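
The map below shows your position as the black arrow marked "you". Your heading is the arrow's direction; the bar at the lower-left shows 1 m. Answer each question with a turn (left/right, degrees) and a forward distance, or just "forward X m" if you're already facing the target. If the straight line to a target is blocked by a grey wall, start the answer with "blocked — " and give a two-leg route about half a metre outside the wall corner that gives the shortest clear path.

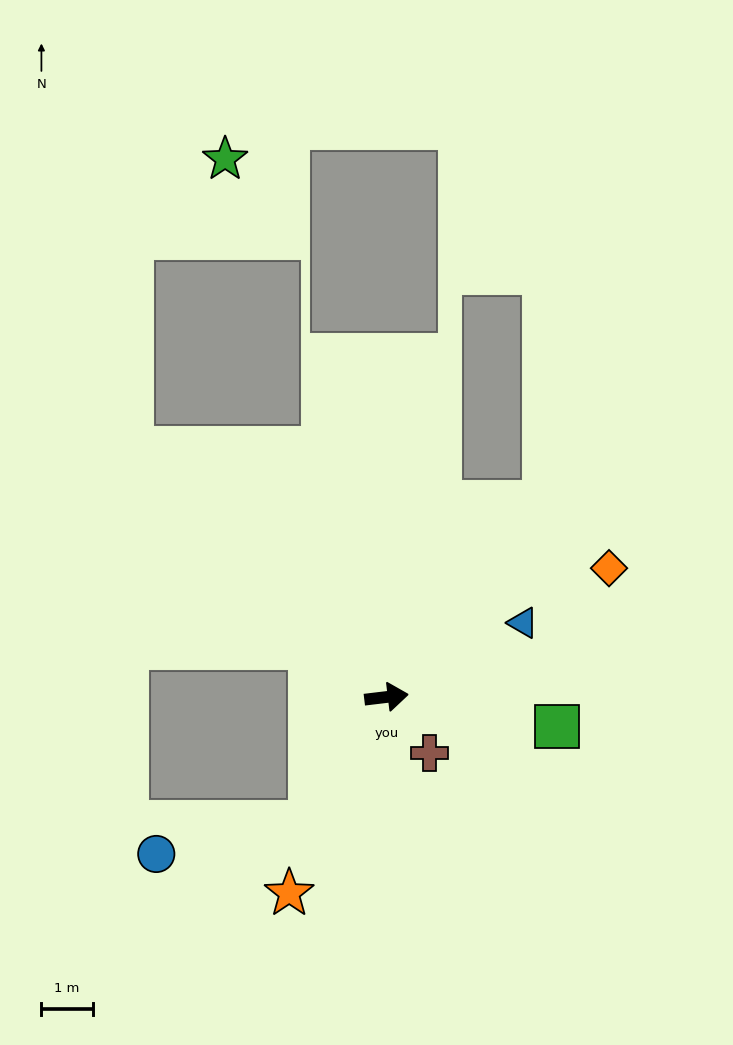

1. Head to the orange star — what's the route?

turn right 123°, forward 4.3 m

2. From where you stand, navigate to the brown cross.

turn right 59°, forward 1.4 m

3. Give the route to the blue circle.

blocked — turn right 128°, forward 2.8 m, then turn right 47°, forward 3.1 m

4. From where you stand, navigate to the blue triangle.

turn left 22°, forward 3.0 m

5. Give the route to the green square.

turn right 17°, forward 3.4 m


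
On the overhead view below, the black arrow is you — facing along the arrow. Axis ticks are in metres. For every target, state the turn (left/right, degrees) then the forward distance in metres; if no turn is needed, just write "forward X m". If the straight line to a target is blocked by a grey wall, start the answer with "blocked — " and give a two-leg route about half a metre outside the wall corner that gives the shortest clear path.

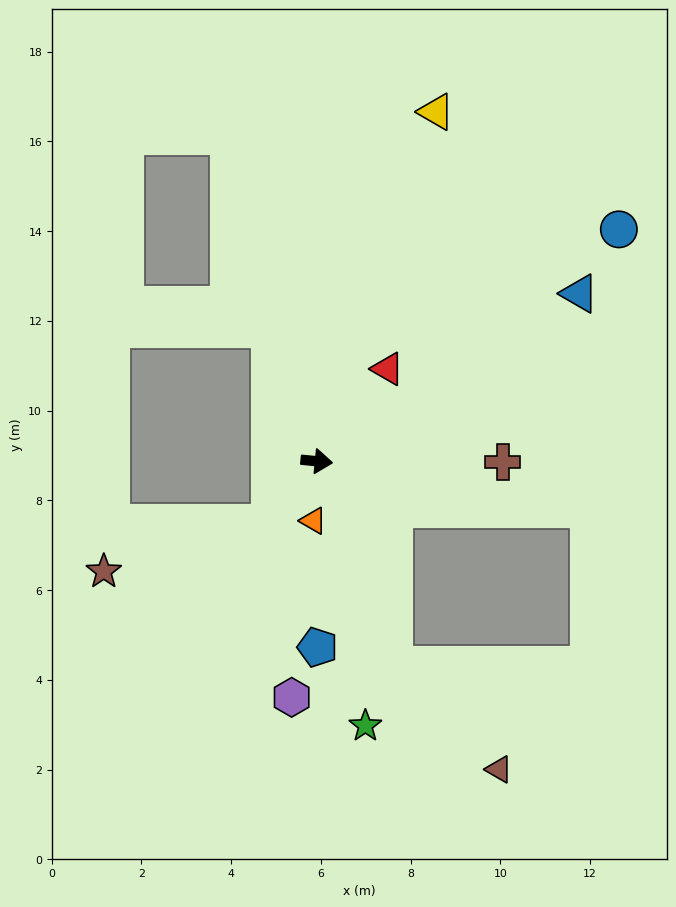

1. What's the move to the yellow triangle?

turn left 77°, forward 8.2 m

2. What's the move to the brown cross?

turn left 5°, forward 4.1 m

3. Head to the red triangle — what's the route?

turn left 58°, forward 2.6 m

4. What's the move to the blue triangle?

turn left 38°, forward 6.9 m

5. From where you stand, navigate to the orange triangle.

turn right 88°, forward 1.3 m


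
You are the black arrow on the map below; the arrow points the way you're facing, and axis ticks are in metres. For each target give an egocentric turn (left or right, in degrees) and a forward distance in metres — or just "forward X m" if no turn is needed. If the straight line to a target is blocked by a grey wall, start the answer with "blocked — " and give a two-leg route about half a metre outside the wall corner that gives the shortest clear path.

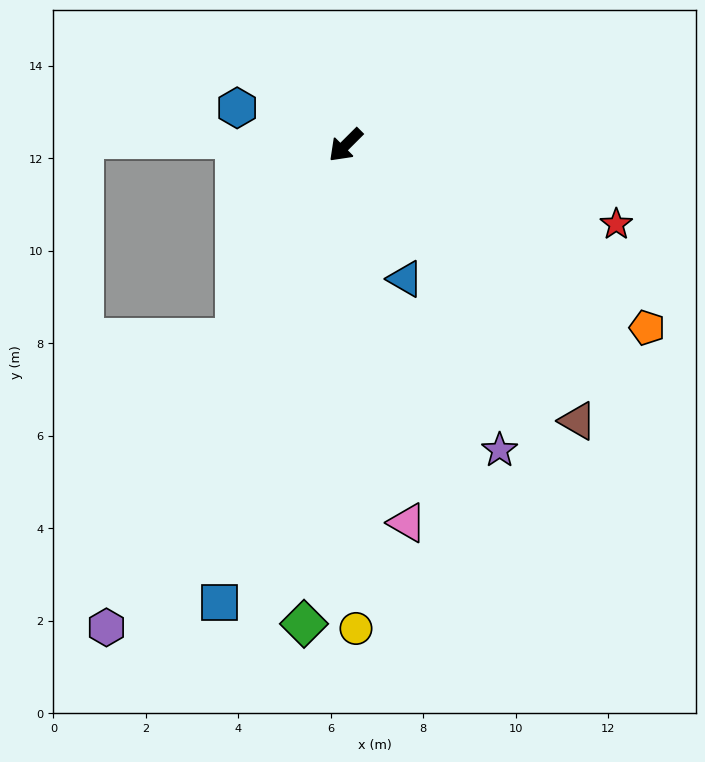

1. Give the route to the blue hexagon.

turn right 64°, forward 2.5 m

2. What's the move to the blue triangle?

turn left 69°, forward 3.2 m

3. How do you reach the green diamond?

turn left 40°, forward 10.4 m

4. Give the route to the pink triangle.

turn left 54°, forward 8.3 m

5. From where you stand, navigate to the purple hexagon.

turn left 19°, forward 11.6 m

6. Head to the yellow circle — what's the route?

turn left 46°, forward 10.5 m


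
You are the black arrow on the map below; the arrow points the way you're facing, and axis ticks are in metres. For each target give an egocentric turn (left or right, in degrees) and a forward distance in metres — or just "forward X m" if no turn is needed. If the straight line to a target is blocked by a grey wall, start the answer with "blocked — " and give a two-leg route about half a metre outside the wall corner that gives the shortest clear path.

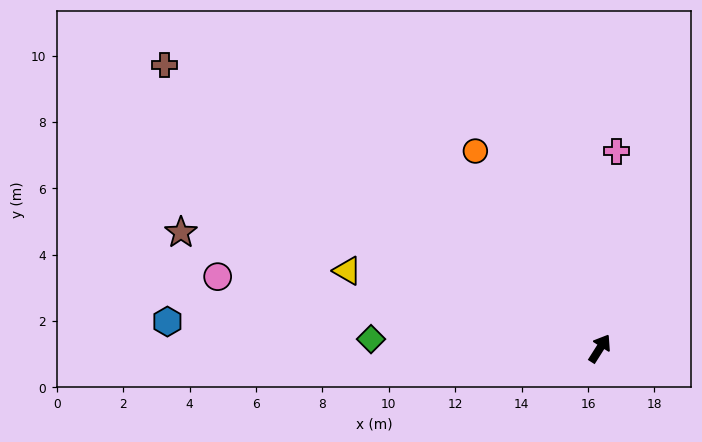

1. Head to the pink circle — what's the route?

turn left 112°, forward 11.7 m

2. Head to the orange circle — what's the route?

turn left 65°, forward 7.0 m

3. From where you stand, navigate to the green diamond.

turn left 120°, forward 6.9 m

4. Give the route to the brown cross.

turn left 89°, forward 15.7 m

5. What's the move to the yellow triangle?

turn left 105°, forward 8.0 m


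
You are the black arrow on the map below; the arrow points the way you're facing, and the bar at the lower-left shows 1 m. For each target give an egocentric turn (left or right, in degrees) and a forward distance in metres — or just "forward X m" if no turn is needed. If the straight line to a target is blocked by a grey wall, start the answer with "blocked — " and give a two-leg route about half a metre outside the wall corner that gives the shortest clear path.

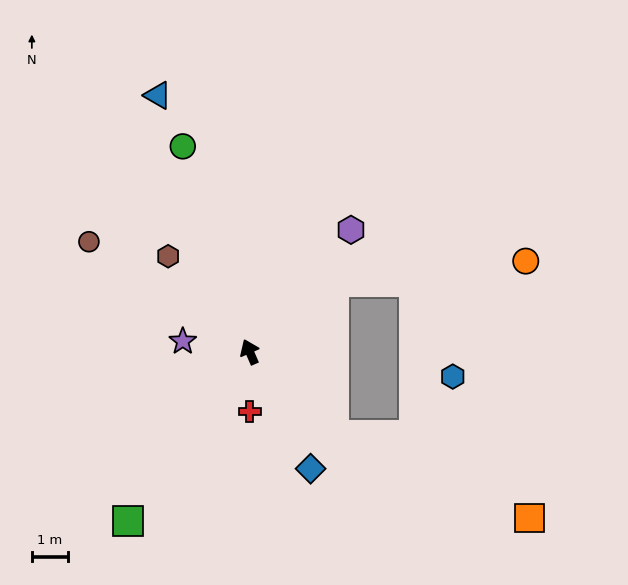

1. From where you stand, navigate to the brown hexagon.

turn left 17°, forward 3.5 m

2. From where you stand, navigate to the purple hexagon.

turn right 63°, forward 4.4 m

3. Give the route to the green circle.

turn right 5°, forward 6.0 m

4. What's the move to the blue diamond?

turn right 176°, forward 3.7 m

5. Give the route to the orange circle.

blocked — turn right 74°, forward 3.1 m, then turn right 33°, forward 5.4 m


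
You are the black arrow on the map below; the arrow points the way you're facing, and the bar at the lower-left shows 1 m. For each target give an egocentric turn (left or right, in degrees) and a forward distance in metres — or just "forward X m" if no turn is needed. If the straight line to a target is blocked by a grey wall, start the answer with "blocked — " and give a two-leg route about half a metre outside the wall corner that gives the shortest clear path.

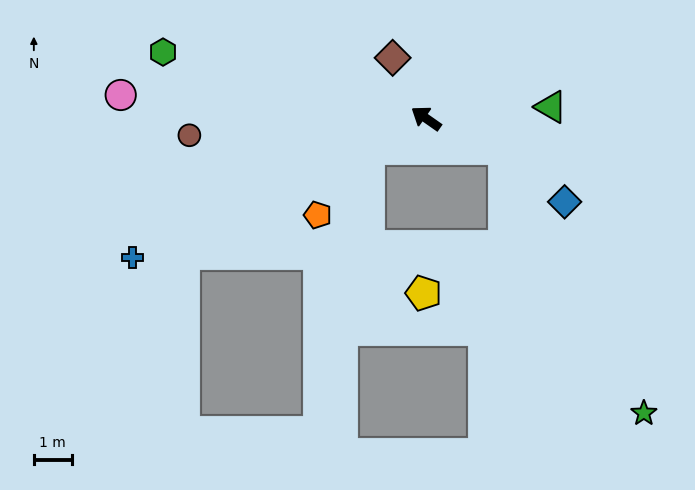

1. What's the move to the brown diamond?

turn right 26°, forward 1.8 m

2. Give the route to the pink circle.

turn left 31°, forward 8.1 m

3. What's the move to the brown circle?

turn left 39°, forward 6.3 m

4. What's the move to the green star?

blocked — turn right 167°, forward 2.2 m, then turn right 40°, forward 7.9 m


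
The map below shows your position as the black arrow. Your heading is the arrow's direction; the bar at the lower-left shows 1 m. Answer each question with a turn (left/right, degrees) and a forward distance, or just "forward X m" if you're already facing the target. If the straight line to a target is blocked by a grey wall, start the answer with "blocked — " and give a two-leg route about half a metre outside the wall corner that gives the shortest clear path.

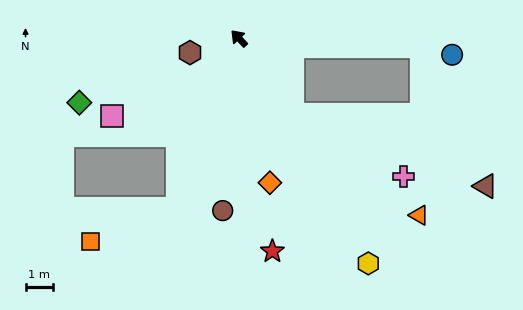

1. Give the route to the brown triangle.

blocked — turn left 172°, forward 3.4 m, then turn left 34°, forward 7.5 m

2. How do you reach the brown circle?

turn left 131°, forward 6.4 m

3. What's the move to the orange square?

blocked — turn left 117°, forward 6.6 m, then turn right 49°, forward 3.4 m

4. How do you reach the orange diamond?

turn left 149°, forward 5.4 m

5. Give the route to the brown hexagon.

turn left 63°, forward 1.9 m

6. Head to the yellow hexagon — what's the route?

turn left 167°, forward 9.5 m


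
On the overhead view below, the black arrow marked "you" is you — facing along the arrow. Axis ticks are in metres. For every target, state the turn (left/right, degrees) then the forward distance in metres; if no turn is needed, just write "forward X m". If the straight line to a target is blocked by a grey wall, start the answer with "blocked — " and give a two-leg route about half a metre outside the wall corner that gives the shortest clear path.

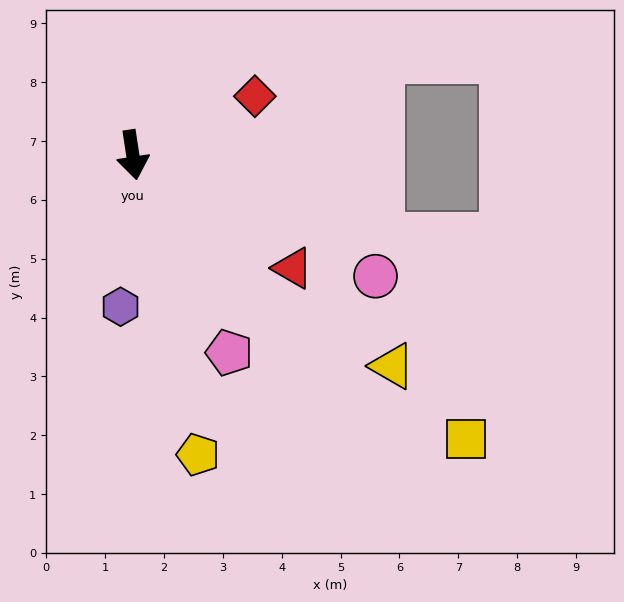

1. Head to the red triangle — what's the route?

turn left 46°, forward 3.3 m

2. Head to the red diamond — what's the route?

turn left 107°, forward 2.3 m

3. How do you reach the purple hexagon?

turn right 13°, forward 2.6 m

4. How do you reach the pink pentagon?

turn left 17°, forward 3.7 m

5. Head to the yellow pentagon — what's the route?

turn left 4°, forward 5.2 m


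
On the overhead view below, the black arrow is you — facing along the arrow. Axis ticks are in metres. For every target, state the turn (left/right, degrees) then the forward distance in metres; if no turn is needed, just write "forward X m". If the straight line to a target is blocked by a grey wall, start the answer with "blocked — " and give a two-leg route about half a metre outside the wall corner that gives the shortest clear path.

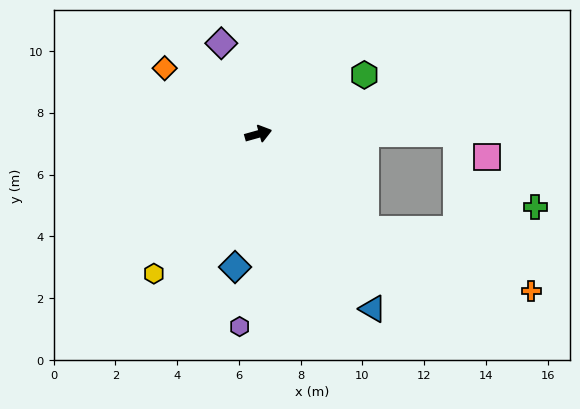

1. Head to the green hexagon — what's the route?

turn left 14°, forward 3.9 m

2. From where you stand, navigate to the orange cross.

blocked — turn right 57°, forward 4.7 m, then turn left 21°, forward 5.7 m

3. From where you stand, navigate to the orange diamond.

turn left 129°, forward 3.7 m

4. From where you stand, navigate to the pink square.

blocked — turn right 16°, forward 6.4 m, then turn right 36°, forward 1.3 m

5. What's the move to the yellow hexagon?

turn right 142°, forward 5.6 m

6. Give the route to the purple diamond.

turn left 97°, forward 3.2 m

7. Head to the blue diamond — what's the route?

turn right 116°, forward 4.4 m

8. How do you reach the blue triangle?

turn right 72°, forward 6.8 m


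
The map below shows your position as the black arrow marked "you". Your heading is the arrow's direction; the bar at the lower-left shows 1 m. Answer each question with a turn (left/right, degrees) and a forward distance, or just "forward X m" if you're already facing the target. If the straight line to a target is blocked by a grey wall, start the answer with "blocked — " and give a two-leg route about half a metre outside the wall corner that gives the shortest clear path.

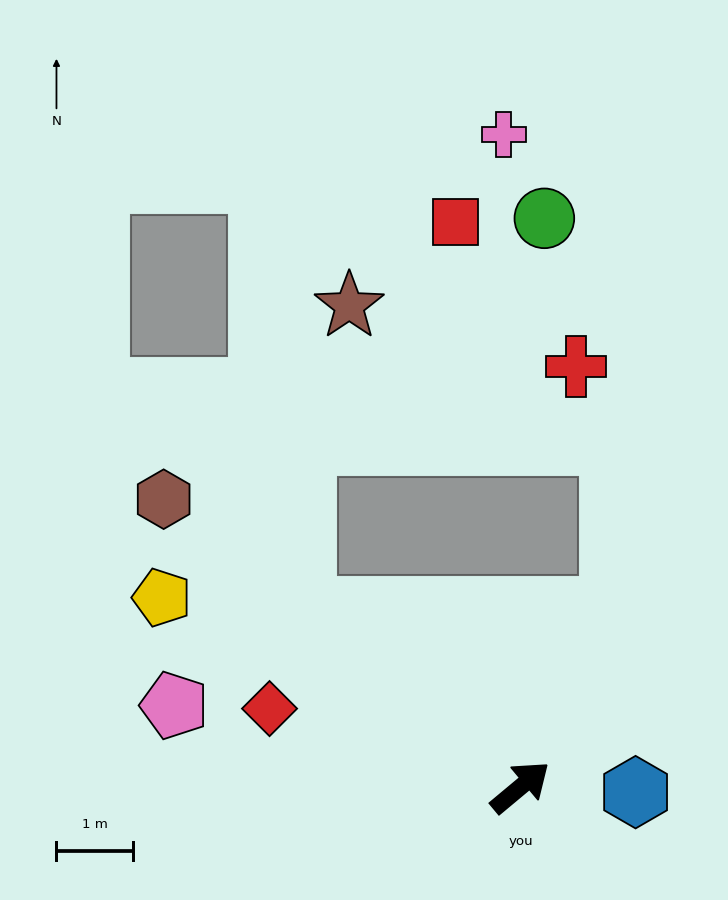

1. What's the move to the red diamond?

turn left 123°, forward 3.4 m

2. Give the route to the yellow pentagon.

turn left 112°, forward 5.3 m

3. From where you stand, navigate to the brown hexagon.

turn left 101°, forward 6.0 m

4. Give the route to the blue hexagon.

turn right 42°, forward 1.5 m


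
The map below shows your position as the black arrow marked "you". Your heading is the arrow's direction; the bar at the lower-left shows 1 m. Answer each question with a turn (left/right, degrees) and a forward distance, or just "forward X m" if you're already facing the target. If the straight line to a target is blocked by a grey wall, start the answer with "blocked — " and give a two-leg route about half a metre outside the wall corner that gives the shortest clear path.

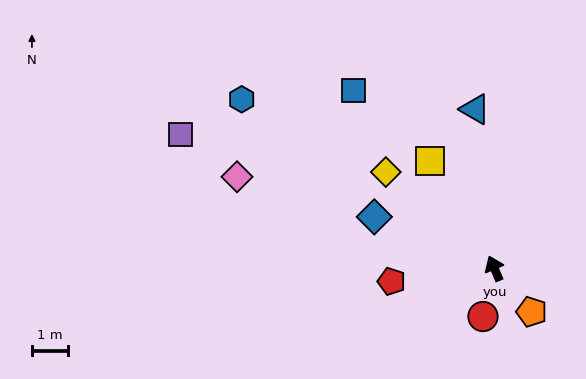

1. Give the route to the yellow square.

turn left 8°, forward 3.5 m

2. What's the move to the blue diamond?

turn left 44°, forward 3.7 m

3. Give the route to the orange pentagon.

turn right 162°, forward 1.6 m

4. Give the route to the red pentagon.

turn left 74°, forward 2.9 m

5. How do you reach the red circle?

turn left 144°, forward 1.4 m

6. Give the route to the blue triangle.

turn right 16°, forward 4.5 m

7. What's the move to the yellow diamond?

turn left 25°, forward 4.1 m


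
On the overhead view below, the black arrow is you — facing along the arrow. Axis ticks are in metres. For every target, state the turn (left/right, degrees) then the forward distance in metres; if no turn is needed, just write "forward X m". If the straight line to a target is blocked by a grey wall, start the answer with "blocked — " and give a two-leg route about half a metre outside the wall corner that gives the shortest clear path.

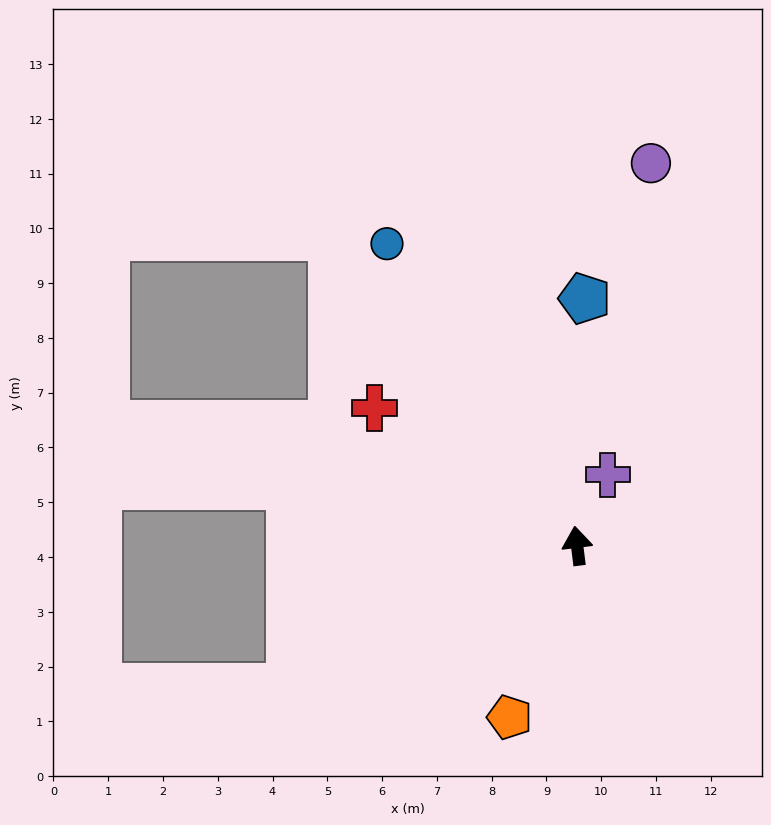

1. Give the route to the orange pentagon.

turn left 151°, forward 3.4 m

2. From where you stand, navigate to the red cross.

turn left 49°, forward 4.5 m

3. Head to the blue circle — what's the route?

turn left 25°, forward 6.5 m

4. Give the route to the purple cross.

turn right 30°, forward 1.4 m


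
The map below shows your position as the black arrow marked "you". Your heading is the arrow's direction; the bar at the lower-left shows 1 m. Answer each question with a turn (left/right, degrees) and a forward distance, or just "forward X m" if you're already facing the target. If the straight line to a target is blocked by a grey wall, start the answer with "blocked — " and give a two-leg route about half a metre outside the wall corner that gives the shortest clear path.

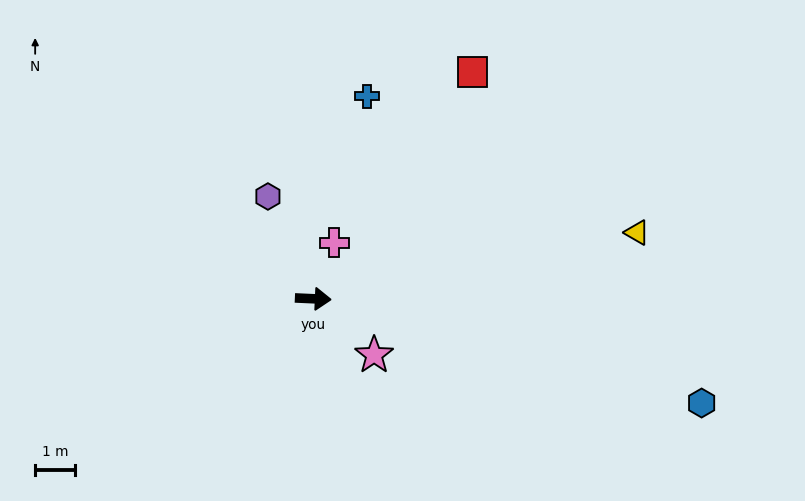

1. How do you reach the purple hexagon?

turn left 117°, forward 2.8 m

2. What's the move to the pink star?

turn right 40°, forward 2.1 m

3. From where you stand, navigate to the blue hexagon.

turn right 12°, forward 10.0 m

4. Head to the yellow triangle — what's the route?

turn left 14°, forward 8.2 m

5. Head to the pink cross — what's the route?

turn left 72°, forward 1.5 m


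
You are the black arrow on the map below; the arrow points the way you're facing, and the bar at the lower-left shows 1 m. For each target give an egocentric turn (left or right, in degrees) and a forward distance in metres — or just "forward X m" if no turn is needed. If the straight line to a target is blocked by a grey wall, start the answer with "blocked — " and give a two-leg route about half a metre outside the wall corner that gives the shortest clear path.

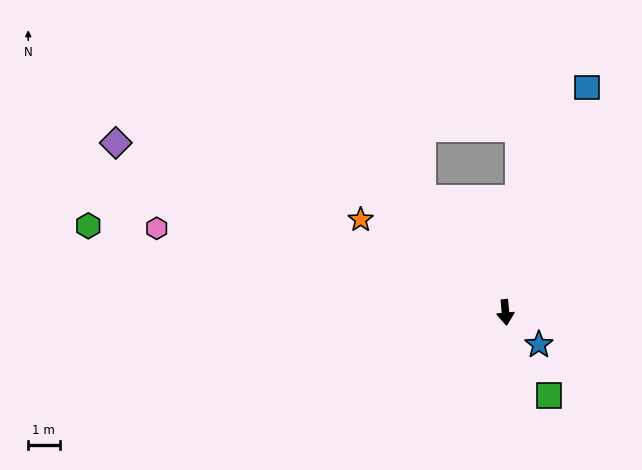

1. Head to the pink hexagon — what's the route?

turn right 109°, forward 11.5 m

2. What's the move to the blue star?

turn left 41°, forward 1.5 m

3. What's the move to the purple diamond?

turn right 119°, forward 13.6 m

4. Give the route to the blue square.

turn left 155°, forward 7.6 m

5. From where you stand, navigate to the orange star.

turn right 128°, forward 5.5 m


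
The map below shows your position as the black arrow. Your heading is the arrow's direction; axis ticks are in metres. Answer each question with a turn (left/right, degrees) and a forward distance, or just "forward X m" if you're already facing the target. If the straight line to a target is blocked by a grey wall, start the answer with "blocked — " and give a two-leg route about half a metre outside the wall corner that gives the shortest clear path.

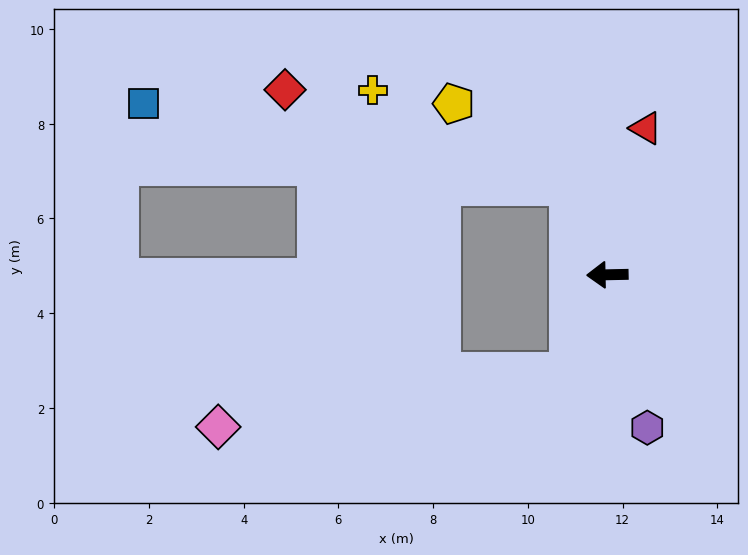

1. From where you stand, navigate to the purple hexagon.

turn left 103°, forward 3.3 m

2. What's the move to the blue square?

blocked — turn right 68°, forward 2.0 m, then turn left 56°, forward 9.2 m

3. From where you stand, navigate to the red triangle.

turn right 106°, forward 3.2 m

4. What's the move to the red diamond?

blocked — turn right 68°, forward 2.0 m, then turn left 48°, forward 6.3 m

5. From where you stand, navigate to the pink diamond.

blocked — turn left 67°, forward 2.2 m, then turn right 59°, forward 7.5 m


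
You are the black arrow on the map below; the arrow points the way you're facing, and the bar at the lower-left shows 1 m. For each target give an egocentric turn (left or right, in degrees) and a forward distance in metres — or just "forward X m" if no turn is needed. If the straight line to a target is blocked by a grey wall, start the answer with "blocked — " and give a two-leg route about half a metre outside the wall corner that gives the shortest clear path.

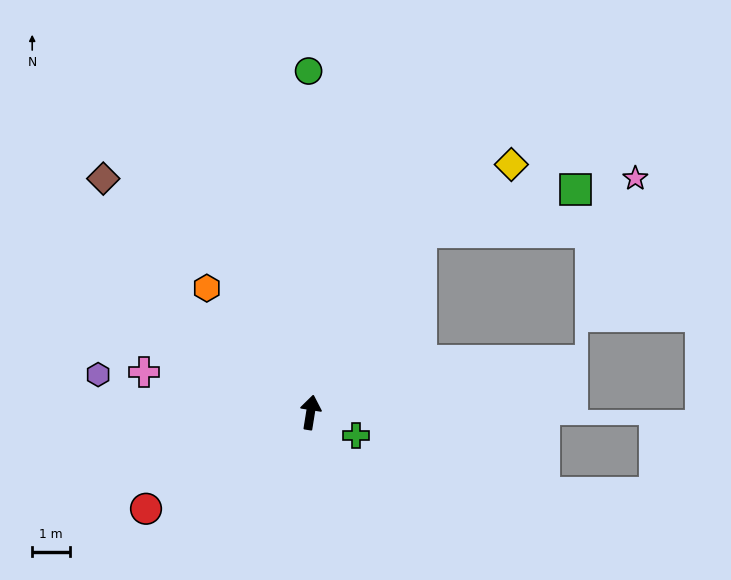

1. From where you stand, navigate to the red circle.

turn left 129°, forward 5.1 m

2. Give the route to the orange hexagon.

turn left 49°, forward 4.3 m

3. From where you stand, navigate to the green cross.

turn right 108°, forward 1.4 m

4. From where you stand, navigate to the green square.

blocked — turn right 23°, forward 5.7 m, then turn right 42°, forward 4.3 m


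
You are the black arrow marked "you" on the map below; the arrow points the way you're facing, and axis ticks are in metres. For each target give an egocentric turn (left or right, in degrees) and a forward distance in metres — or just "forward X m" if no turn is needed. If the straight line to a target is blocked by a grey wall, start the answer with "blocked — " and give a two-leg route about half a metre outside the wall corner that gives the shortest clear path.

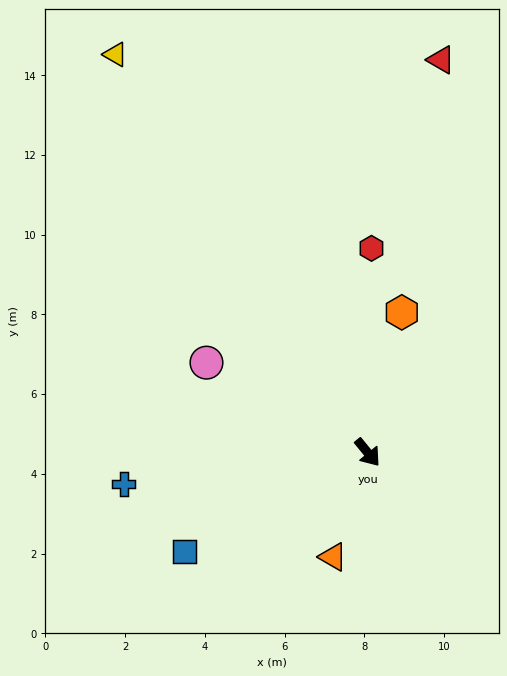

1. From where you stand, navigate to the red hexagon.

turn left 140°, forward 5.1 m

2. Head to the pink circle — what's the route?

turn right 158°, forward 4.6 m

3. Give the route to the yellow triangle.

turn left 173°, forward 11.8 m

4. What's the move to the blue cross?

turn right 122°, forward 6.2 m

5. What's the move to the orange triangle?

turn right 58°, forward 2.8 m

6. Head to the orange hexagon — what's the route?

turn left 127°, forward 3.6 m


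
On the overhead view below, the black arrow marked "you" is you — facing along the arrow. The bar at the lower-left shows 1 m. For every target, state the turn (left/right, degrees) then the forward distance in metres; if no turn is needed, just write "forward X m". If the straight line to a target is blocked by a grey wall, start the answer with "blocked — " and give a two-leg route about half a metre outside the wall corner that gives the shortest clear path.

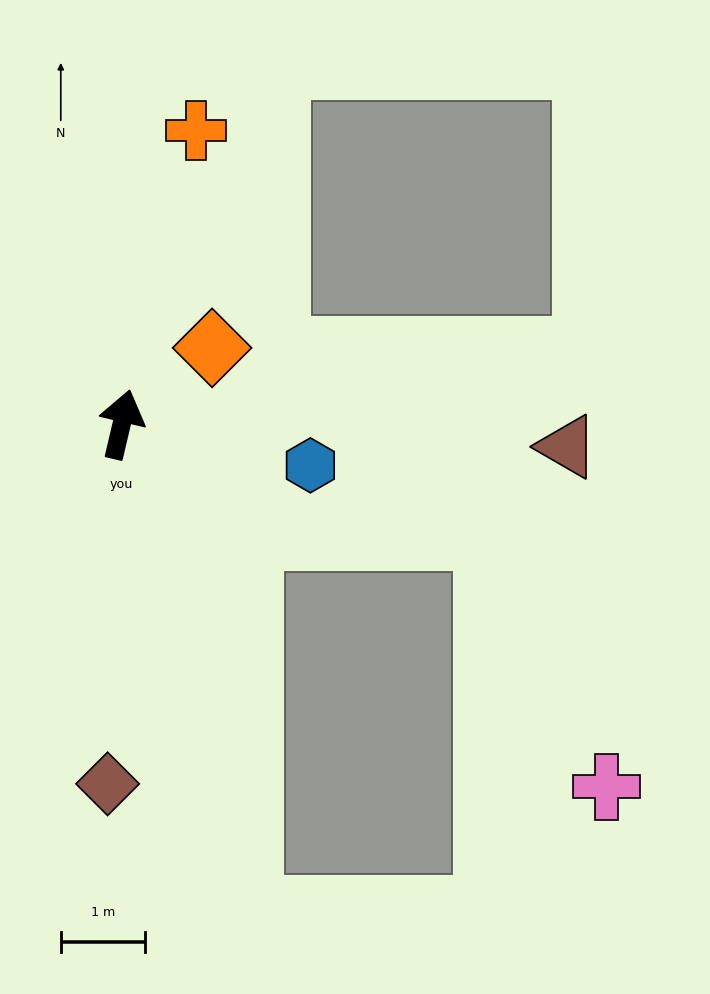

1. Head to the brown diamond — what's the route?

turn right 169°, forward 4.3 m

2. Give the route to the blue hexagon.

turn right 89°, forward 2.3 m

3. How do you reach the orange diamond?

turn right 37°, forward 1.4 m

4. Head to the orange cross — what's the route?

forward 3.6 m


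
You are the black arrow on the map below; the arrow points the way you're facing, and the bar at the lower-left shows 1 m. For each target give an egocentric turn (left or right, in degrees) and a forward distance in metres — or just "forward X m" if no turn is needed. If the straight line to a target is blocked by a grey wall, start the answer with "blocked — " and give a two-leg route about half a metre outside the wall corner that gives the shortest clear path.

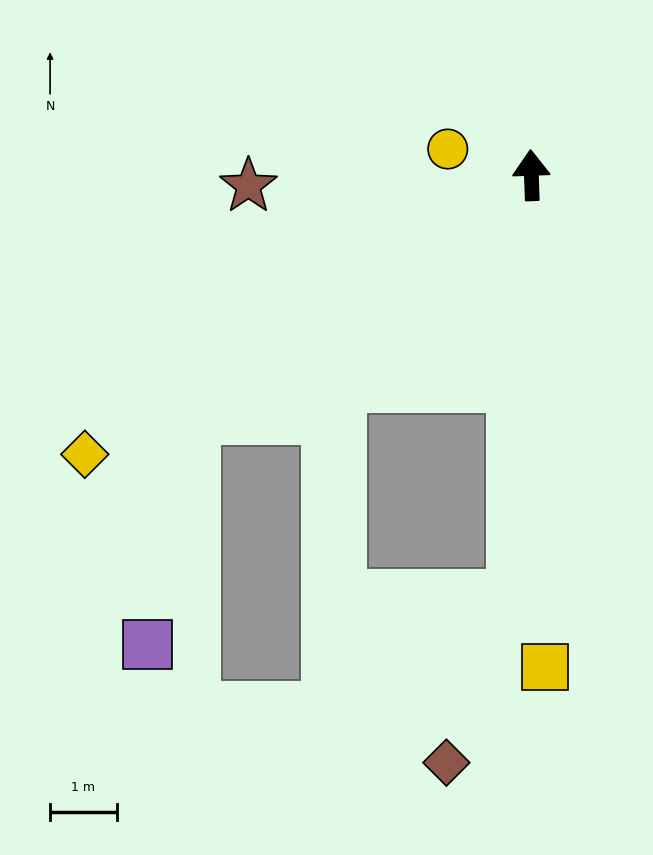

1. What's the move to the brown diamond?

blocked — turn left 176°, forward 6.3 m, then turn right 20°, forward 2.7 m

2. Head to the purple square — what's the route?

blocked — turn left 123°, forward 6.2 m, then turn left 44°, forward 3.5 m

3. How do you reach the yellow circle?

turn left 71°, forward 1.3 m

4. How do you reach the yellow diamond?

turn left 120°, forward 7.9 m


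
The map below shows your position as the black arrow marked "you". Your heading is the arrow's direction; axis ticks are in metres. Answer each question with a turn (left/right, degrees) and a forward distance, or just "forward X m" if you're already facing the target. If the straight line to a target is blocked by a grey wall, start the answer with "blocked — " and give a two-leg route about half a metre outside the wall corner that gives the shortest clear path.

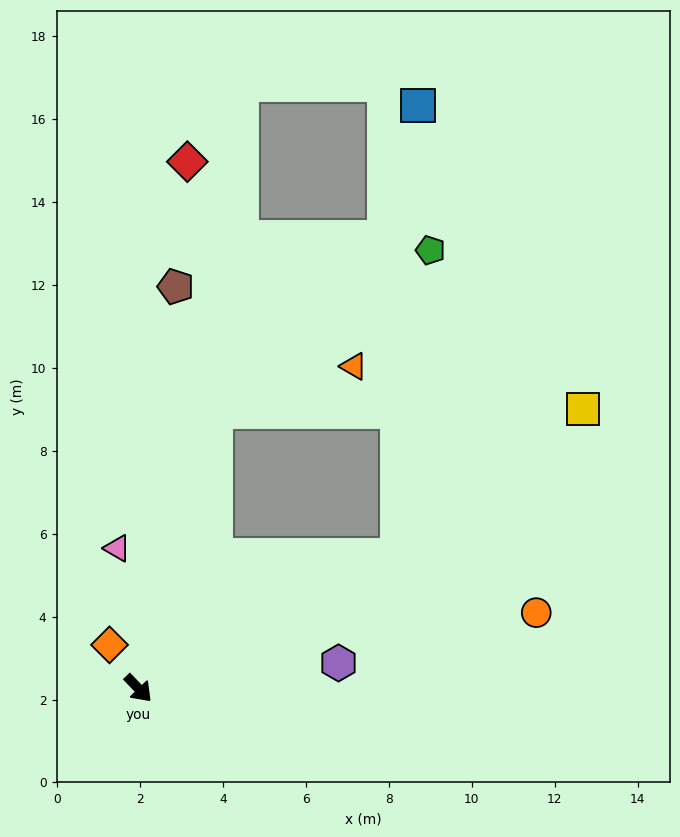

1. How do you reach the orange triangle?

blocked — turn left 121°, forward 6.9 m, then turn right 57°, forward 3.5 m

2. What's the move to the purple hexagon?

turn left 53°, forward 4.9 m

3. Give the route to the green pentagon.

blocked — turn left 121°, forward 6.9 m, then turn right 38°, forward 6.5 m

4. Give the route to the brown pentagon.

turn left 131°, forward 9.7 m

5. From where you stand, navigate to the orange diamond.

turn left 170°, forward 1.3 m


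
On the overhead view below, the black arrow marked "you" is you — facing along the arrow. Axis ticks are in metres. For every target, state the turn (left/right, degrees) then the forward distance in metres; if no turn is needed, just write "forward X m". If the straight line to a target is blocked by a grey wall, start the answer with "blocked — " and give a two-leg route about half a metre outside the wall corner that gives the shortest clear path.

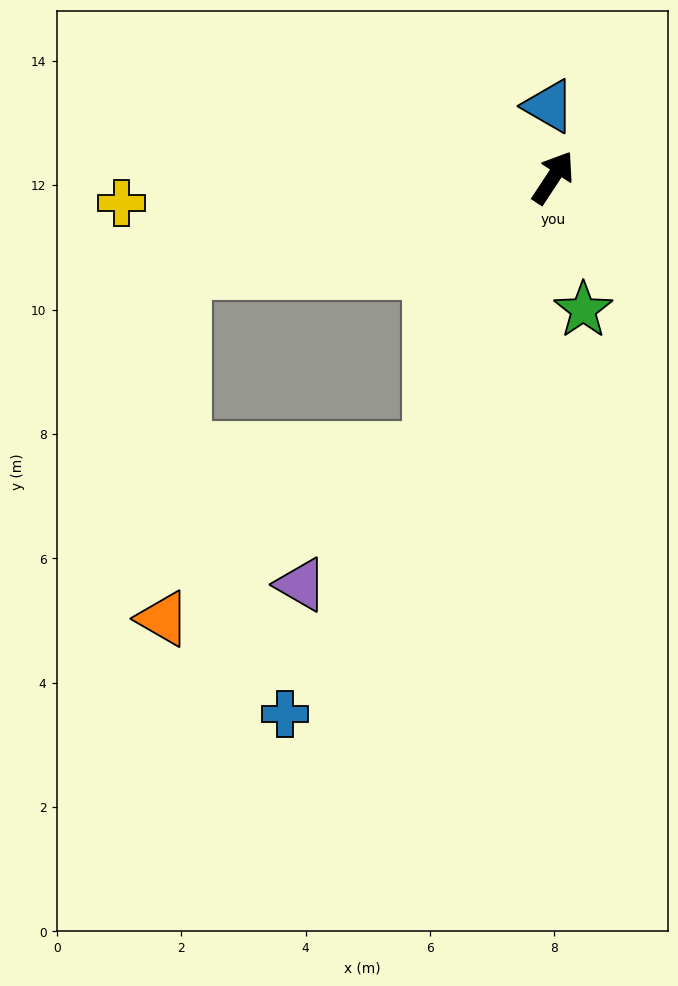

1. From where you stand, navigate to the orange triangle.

blocked — turn right 171°, forward 4.8 m, then turn right 33°, forward 5.1 m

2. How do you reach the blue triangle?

turn left 37°, forward 1.2 m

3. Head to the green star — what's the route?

turn right 134°, forward 2.2 m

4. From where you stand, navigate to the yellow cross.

turn left 127°, forward 7.0 m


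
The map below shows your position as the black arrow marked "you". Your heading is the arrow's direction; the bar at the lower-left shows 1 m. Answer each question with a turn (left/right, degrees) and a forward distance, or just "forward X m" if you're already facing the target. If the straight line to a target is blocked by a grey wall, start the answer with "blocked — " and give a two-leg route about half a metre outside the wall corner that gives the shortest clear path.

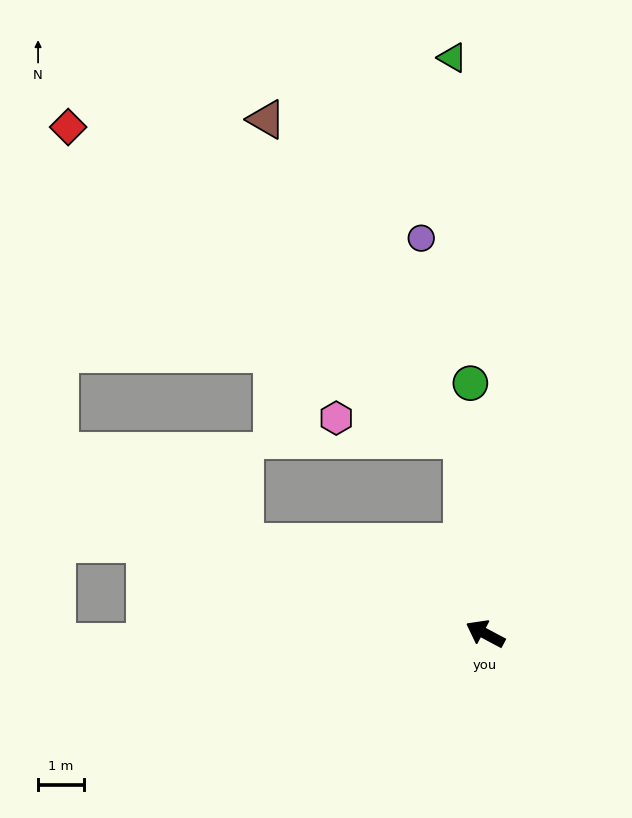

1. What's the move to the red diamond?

blocked — turn right 55°, forward 4.3 m, then turn left 45°, forward 11.0 m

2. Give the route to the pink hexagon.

blocked — turn right 55°, forward 4.3 m, then turn left 73°, forward 2.8 m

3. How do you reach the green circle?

turn right 59°, forward 5.5 m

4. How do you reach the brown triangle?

blocked — turn right 55°, forward 4.3 m, then turn left 24°, forward 8.2 m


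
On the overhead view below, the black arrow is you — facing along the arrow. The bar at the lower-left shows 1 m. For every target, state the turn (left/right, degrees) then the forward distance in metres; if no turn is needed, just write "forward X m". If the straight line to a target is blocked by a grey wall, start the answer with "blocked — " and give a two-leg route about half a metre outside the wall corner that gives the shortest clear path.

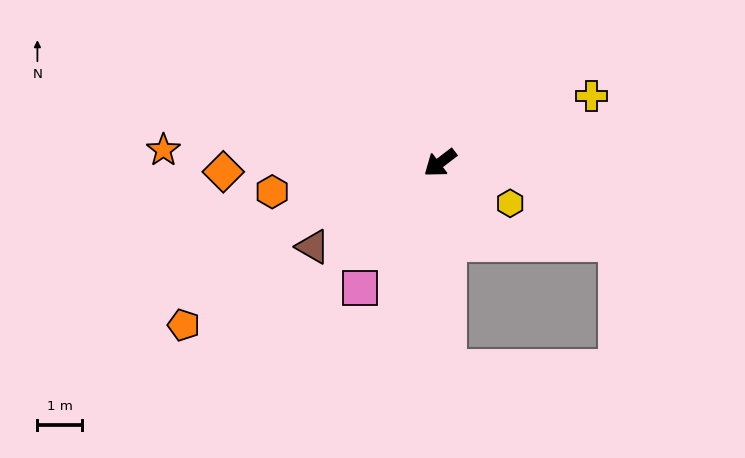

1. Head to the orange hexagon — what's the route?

turn right 28°, forward 3.8 m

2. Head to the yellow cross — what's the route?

turn left 166°, forward 3.7 m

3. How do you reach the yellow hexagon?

turn left 112°, forward 1.8 m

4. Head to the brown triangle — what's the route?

turn right 4°, forward 3.4 m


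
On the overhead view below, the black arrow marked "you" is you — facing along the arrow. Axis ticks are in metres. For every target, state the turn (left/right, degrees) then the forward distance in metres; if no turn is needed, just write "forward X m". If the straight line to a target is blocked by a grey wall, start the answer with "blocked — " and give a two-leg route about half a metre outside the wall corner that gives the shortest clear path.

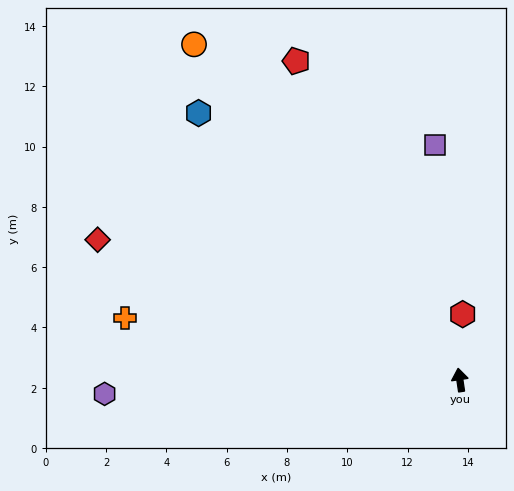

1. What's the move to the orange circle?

turn left 30°, forward 14.2 m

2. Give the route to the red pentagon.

turn left 19°, forward 11.9 m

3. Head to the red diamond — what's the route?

turn left 60°, forward 12.9 m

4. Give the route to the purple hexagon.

turn left 84°, forward 11.8 m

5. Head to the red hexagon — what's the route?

turn right 11°, forward 2.2 m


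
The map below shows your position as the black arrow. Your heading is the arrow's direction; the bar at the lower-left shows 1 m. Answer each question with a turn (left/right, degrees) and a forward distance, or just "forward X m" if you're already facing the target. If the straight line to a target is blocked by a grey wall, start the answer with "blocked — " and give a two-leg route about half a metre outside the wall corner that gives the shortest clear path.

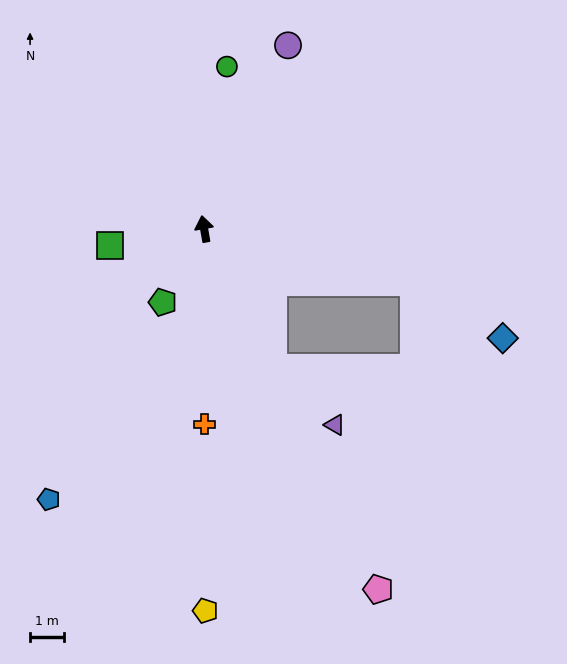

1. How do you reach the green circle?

turn right 18°, forward 4.9 m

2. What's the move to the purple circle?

turn right 34°, forward 6.0 m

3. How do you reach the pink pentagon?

turn right 164°, forward 11.9 m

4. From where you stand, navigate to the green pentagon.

turn left 141°, forward 2.5 m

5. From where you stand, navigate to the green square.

turn left 90°, forward 2.8 m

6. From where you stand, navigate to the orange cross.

turn left 170°, forward 5.8 m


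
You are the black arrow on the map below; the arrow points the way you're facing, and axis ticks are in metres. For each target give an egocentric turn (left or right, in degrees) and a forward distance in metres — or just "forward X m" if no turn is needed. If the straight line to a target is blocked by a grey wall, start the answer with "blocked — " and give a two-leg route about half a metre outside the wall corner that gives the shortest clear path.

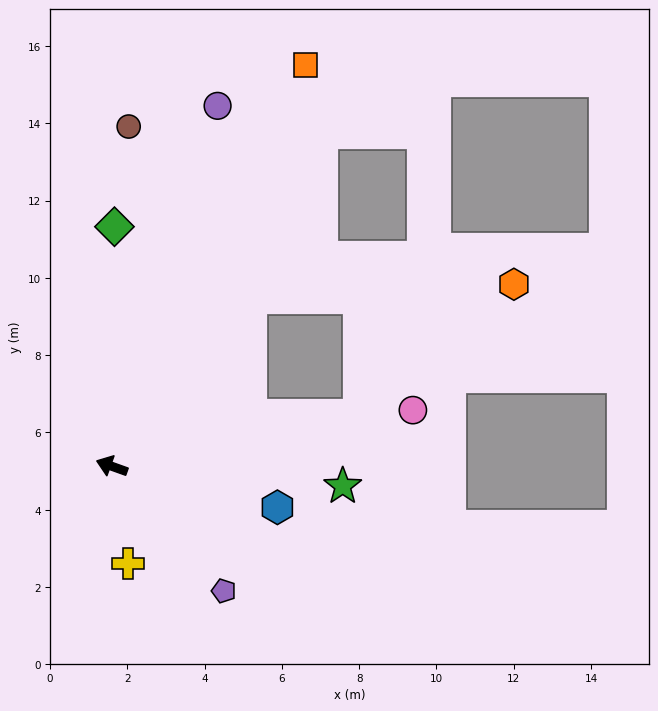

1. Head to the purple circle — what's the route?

turn right 87°, forward 9.7 m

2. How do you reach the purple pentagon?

turn left 152°, forward 4.3 m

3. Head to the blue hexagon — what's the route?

turn right 174°, forward 4.4 m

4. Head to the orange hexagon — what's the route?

blocked — turn right 149°, forward 6.5 m, then turn left 29°, forward 5.2 m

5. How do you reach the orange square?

turn right 96°, forward 11.5 m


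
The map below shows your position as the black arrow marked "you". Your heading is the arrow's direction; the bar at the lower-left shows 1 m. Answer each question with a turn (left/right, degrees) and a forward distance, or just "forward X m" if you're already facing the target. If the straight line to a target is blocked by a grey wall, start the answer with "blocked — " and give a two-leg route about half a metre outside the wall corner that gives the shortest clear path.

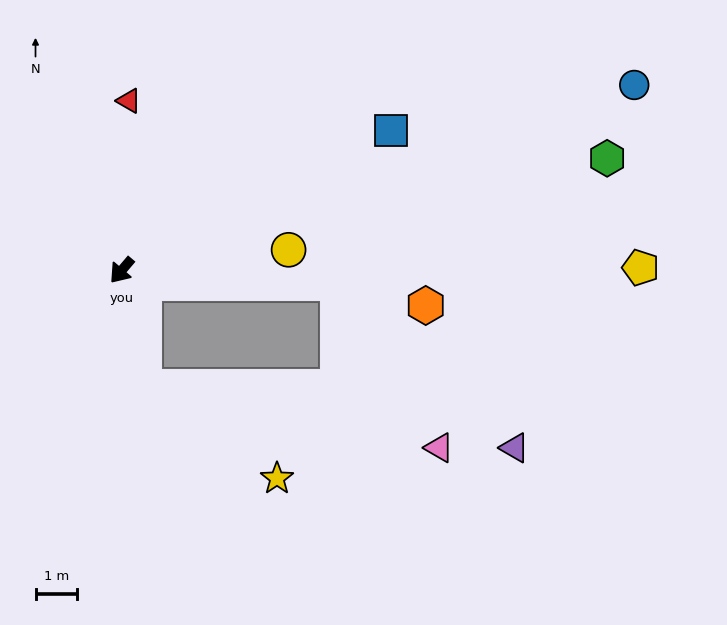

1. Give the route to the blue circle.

turn left 150°, forward 13.0 m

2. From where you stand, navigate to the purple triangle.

blocked — turn left 127°, forward 5.2 m, then turn right 40°, forward 5.8 m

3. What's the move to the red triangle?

turn right 142°, forward 4.1 m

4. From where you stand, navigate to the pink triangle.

blocked — turn left 127°, forward 5.2 m, then turn right 55°, forward 4.6 m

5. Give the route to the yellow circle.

turn left 137°, forward 4.0 m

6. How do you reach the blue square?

turn left 158°, forward 7.3 m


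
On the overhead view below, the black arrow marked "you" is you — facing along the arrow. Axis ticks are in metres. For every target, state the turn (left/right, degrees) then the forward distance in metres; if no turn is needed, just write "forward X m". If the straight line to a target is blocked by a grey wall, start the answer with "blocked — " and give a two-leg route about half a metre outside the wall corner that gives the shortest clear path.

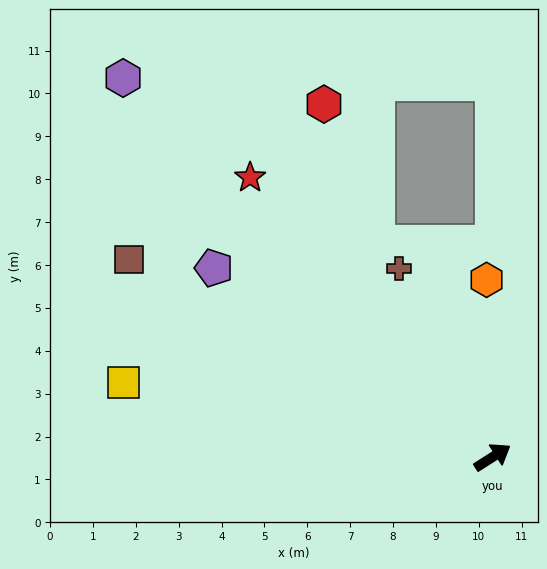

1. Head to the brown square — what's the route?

turn left 119°, forward 9.6 m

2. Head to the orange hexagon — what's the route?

turn left 59°, forward 4.1 m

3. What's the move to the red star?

turn left 98°, forward 8.6 m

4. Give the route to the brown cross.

turn left 84°, forward 4.9 m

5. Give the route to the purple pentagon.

turn left 113°, forward 7.9 m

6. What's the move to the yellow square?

turn left 136°, forward 8.8 m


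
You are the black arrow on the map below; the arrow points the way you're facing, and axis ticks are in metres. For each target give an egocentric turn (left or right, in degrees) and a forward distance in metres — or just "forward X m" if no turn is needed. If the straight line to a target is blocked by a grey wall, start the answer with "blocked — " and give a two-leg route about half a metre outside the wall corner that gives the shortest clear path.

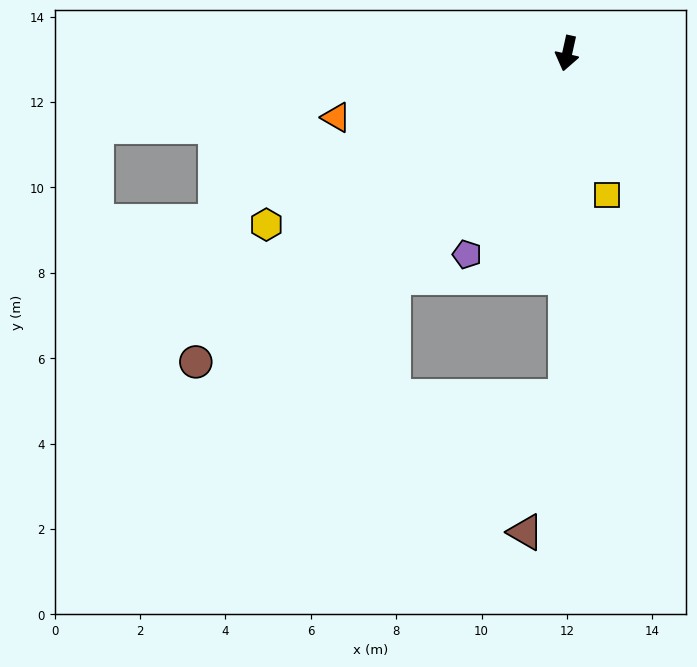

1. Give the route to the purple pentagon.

turn right 14°, forward 5.3 m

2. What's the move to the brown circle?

turn right 38°, forward 11.3 m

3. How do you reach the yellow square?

turn left 28°, forward 3.5 m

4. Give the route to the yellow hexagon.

turn right 48°, forward 8.1 m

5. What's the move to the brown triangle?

blocked — turn left 12°, forward 8.1 m, then turn right 16°, forward 3.3 m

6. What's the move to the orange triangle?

turn right 62°, forward 5.6 m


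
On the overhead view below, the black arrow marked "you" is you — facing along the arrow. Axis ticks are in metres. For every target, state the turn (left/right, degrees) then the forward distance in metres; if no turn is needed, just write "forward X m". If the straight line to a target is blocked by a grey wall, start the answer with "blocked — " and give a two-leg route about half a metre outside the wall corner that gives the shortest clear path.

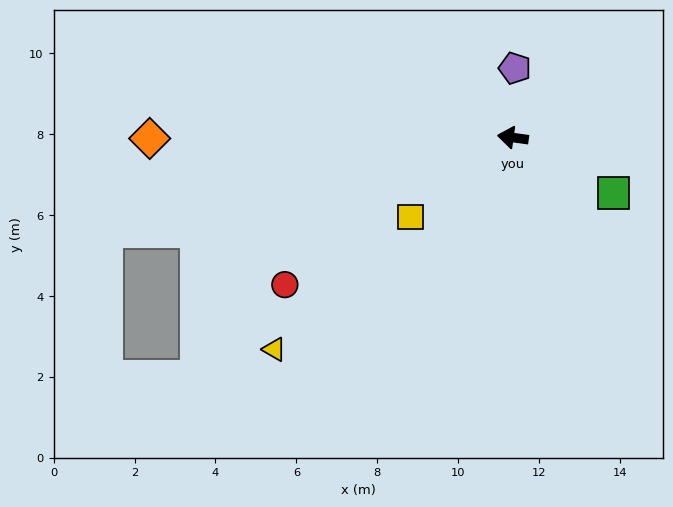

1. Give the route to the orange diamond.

turn left 8°, forward 9.0 m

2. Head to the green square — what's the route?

turn left 159°, forward 2.8 m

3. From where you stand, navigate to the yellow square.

turn left 46°, forward 3.2 m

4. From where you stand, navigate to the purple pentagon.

turn right 84°, forward 1.7 m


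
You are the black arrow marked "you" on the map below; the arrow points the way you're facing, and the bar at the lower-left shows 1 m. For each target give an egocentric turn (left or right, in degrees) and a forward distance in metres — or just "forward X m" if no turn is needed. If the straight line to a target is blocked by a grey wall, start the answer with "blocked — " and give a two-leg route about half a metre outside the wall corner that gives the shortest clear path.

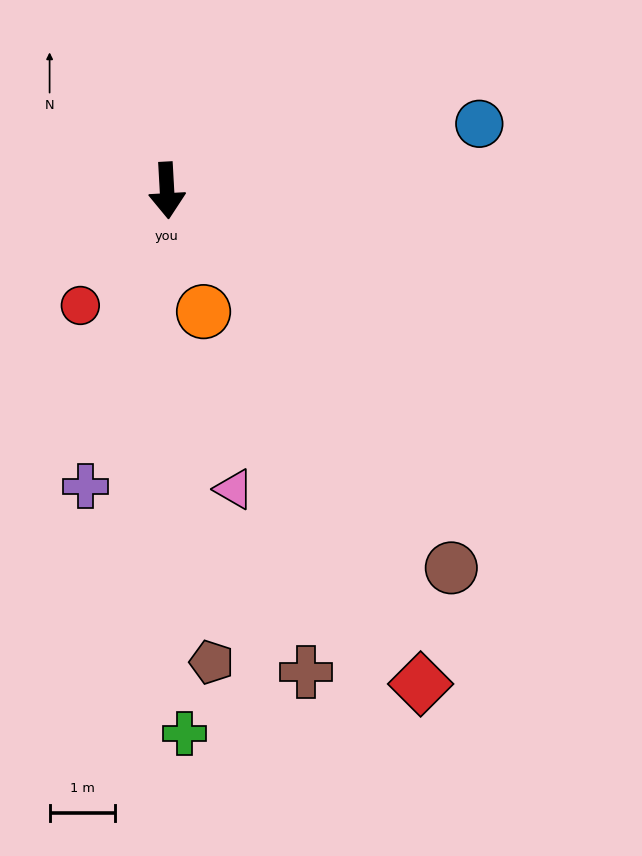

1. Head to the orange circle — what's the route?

turn left 14°, forward 1.9 m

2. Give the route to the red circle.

turn right 40°, forward 2.2 m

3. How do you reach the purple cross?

turn right 19°, forward 4.7 m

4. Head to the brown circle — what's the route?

turn left 34°, forward 7.2 m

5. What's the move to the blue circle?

turn left 99°, forward 4.9 m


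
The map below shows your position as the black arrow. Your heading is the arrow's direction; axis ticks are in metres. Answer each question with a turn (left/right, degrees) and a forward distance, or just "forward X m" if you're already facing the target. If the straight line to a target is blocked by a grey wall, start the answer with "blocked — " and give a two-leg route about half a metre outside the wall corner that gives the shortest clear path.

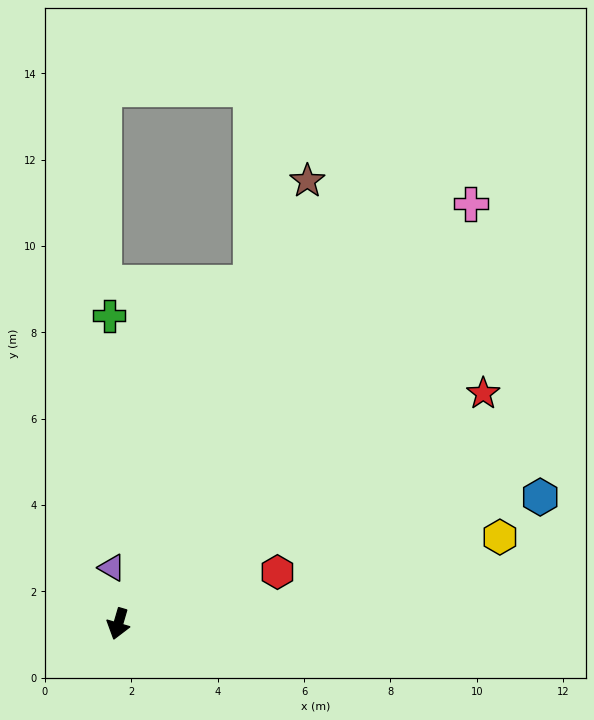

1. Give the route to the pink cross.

turn left 156°, forward 12.7 m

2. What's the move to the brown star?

turn left 173°, forward 11.2 m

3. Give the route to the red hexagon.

turn left 124°, forward 3.9 m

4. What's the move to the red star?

turn left 139°, forward 10.0 m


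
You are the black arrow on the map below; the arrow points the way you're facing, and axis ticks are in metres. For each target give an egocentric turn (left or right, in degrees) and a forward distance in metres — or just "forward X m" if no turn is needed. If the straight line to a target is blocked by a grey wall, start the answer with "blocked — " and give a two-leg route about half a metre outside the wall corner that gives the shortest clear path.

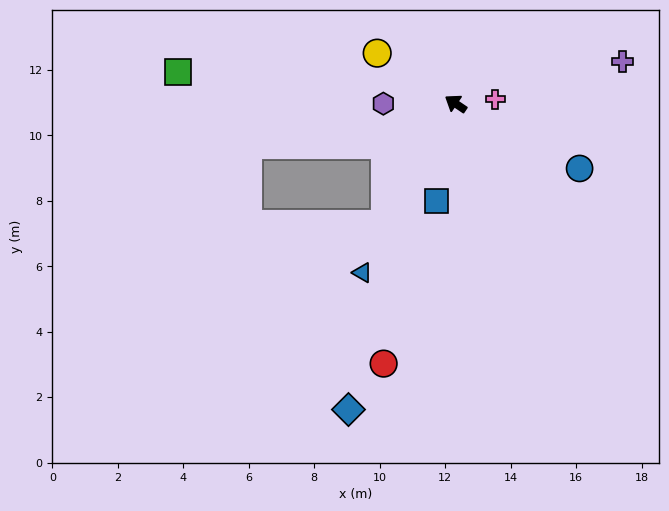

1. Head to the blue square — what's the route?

turn left 113°, forward 3.0 m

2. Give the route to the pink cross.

turn right 139°, forward 1.2 m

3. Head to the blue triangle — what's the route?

turn left 95°, forward 5.9 m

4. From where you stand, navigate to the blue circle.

turn right 174°, forward 4.3 m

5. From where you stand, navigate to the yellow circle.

forward 2.9 m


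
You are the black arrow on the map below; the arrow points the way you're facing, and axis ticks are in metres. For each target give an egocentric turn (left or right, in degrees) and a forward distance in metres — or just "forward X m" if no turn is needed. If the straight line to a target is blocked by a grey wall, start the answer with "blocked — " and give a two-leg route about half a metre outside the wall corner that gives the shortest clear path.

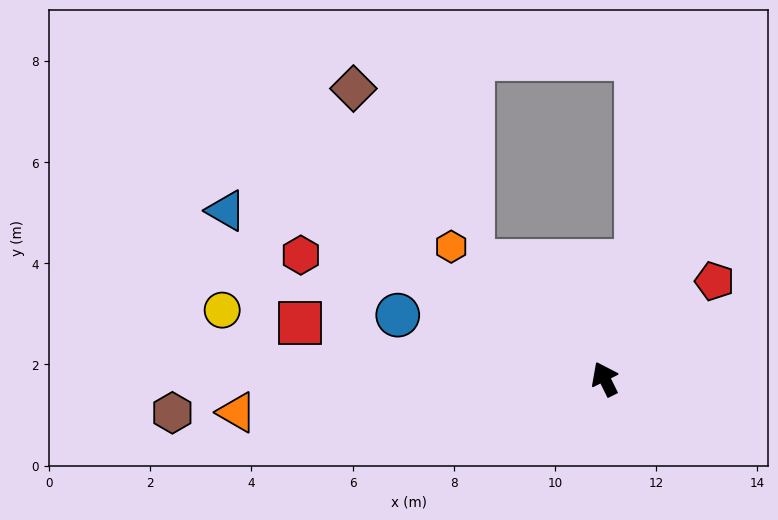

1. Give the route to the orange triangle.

turn left 69°, forward 7.3 m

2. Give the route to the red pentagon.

turn right 75°, forward 2.9 m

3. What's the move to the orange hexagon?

turn left 23°, forward 4.0 m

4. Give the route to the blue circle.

turn left 47°, forward 4.3 m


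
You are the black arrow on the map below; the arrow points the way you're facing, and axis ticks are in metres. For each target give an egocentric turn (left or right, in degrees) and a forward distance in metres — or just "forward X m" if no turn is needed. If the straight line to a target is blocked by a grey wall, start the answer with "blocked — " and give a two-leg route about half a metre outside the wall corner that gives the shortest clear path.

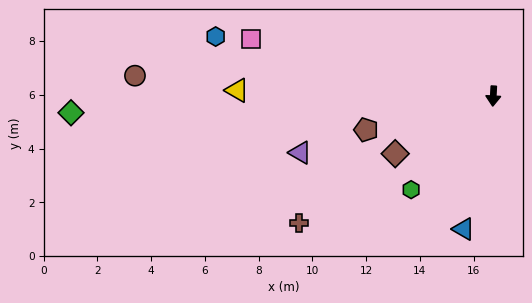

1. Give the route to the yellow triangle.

turn right 88°, forward 9.5 m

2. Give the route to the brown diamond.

turn right 57°, forward 4.2 m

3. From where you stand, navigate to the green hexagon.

turn right 38°, forward 4.6 m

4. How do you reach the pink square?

turn right 100°, forward 9.3 m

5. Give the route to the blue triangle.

turn right 10°, forward 5.1 m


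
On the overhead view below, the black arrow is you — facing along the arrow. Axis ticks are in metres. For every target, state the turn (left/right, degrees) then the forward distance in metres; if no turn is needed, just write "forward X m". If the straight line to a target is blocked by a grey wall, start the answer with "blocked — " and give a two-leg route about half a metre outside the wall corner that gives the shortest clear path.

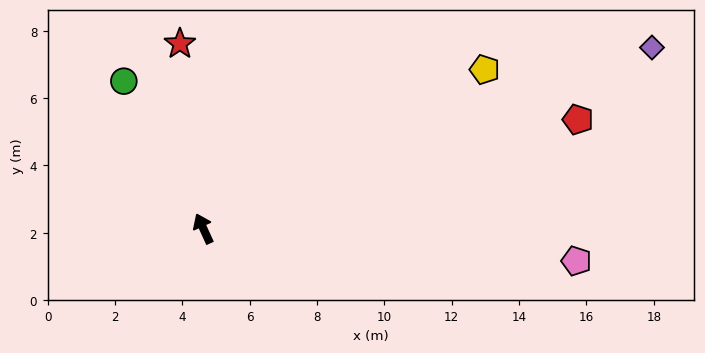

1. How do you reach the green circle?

turn left 4°, forward 5.0 m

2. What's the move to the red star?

turn right 17°, forward 5.5 m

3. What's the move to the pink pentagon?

turn right 119°, forward 11.1 m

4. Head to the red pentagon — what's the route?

turn right 98°, forward 11.6 m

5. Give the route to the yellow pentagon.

turn right 85°, forward 9.6 m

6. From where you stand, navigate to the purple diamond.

turn right 93°, forward 14.4 m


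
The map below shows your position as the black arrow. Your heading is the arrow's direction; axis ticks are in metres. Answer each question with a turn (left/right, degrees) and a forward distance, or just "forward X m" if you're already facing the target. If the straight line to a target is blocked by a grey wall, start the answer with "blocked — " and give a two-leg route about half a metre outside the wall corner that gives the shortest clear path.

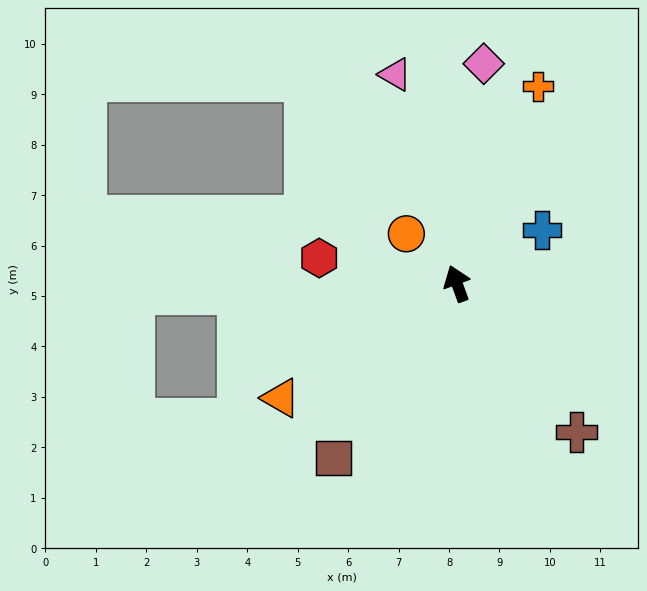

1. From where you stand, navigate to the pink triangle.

turn right 4°, forward 4.3 m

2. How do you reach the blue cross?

turn right 78°, forward 2.0 m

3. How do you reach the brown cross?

turn right 161°, forward 3.8 m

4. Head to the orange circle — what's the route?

turn left 25°, forward 1.4 m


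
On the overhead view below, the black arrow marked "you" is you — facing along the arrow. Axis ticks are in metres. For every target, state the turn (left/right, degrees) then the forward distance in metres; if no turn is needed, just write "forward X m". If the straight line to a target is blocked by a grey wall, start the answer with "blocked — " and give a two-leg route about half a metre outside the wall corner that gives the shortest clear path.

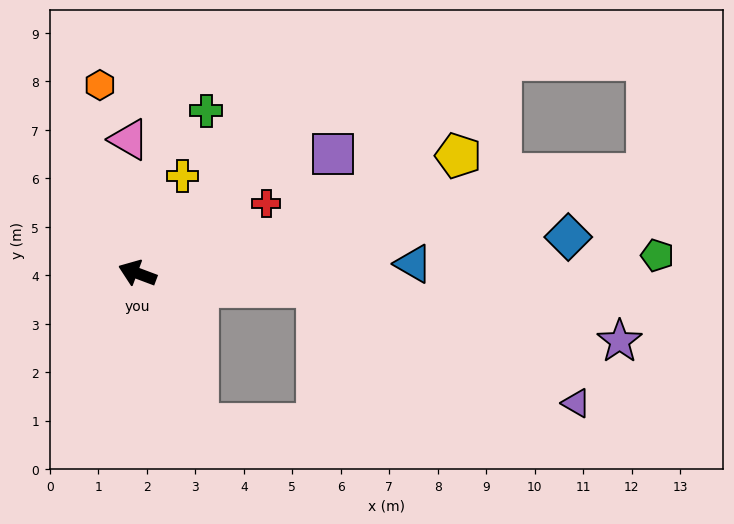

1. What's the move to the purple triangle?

blocked — turn right 164°, forward 3.7 m, then turn right 20°, forward 5.9 m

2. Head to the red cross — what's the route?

turn right 131°, forward 3.0 m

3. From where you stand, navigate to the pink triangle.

turn right 66°, forward 2.8 m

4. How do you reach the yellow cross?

turn right 94°, forward 2.2 m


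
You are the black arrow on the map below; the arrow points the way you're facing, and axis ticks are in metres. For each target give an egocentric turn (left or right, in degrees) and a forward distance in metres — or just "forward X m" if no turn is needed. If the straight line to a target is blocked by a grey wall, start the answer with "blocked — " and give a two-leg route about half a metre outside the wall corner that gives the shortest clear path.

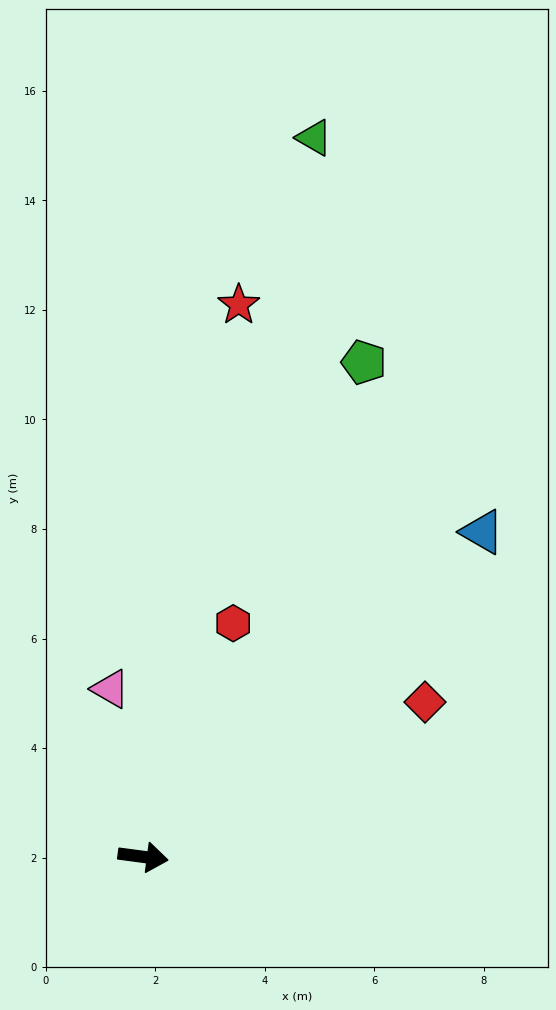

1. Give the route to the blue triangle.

turn left 51°, forward 8.6 m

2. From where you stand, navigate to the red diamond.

turn left 36°, forward 5.9 m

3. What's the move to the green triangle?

turn left 84°, forward 13.5 m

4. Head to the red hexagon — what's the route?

turn left 76°, forward 4.6 m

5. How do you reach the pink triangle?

turn left 109°, forward 3.1 m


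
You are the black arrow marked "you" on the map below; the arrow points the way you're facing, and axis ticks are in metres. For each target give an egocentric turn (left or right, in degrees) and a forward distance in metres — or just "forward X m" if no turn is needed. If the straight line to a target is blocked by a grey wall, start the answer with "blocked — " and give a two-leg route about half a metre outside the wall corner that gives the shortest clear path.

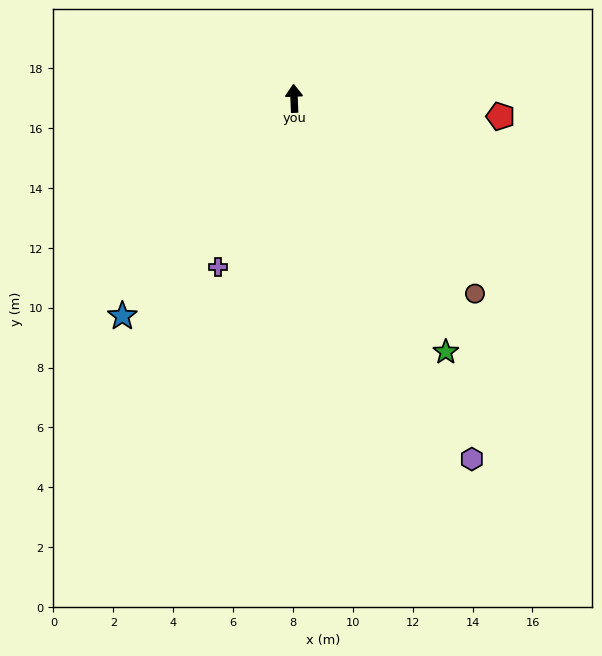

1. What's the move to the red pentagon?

turn right 97°, forward 6.9 m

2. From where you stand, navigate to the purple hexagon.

turn right 156°, forward 13.4 m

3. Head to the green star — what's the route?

turn right 151°, forward 9.9 m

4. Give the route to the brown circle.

turn right 140°, forward 8.9 m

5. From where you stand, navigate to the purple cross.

turn left 153°, forward 6.2 m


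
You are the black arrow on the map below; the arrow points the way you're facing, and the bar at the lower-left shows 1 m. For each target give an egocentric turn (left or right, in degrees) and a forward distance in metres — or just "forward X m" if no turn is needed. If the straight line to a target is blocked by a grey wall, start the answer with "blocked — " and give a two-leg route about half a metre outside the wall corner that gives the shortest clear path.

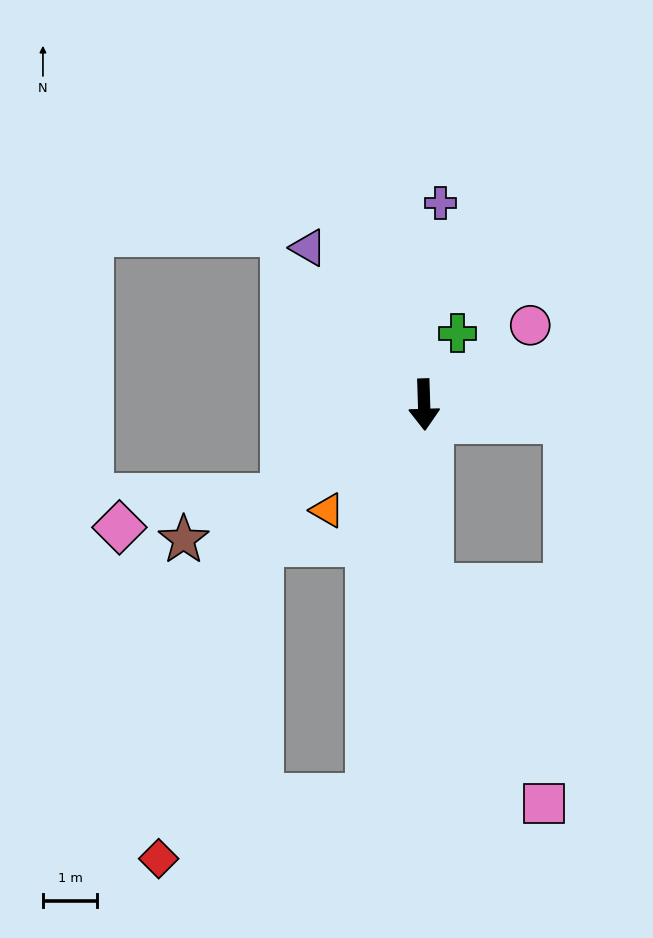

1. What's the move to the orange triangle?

turn right 44°, forward 2.6 m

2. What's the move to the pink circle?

turn left 125°, forward 2.4 m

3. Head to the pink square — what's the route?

blocked — forward 3.4 m, then turn left 26°, forward 4.5 m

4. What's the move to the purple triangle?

turn right 145°, forward 3.6 m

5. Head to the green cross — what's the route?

turn left 153°, forward 1.5 m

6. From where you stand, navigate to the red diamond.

blocked — turn right 10°, forward 7.3 m, then turn right 65°, forward 4.0 m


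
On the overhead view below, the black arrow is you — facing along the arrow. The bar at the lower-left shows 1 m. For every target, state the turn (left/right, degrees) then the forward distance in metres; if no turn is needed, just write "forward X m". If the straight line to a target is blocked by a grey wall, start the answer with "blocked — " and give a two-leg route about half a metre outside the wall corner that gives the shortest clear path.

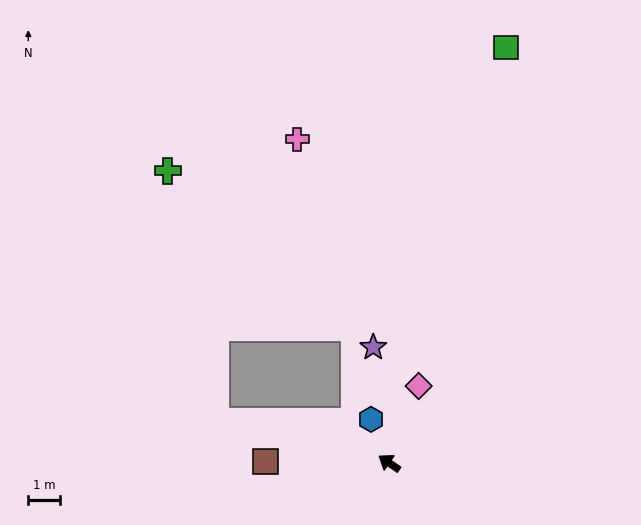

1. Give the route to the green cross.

blocked — turn left 21°, forward 5.6 m, then turn right 66°, forward 8.1 m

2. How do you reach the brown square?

turn left 34°, forward 3.9 m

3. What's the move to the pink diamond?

turn right 77°, forward 2.6 m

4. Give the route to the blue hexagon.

turn right 33°, forward 1.5 m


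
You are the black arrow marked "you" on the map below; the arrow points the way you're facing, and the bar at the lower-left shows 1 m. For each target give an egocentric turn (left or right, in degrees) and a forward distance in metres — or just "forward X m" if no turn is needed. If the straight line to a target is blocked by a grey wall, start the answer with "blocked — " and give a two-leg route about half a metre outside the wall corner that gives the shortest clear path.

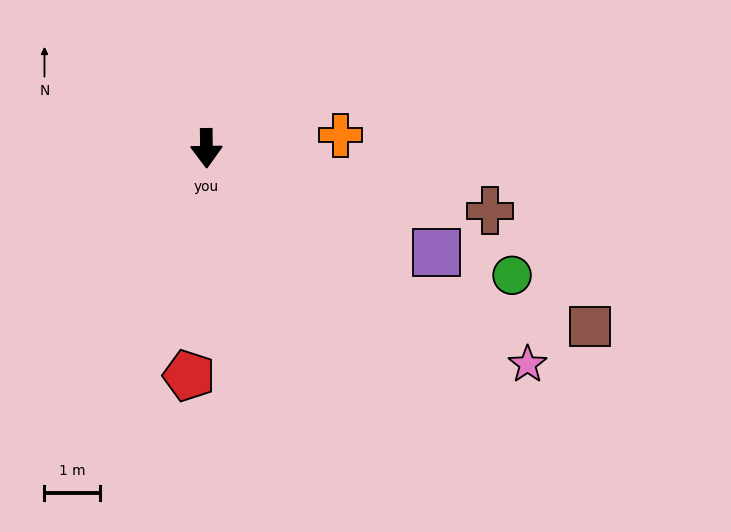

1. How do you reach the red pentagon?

turn right 5°, forward 4.1 m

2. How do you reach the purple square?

turn left 65°, forward 4.5 m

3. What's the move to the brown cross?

turn left 77°, forward 5.2 m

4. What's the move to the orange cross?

turn left 95°, forward 2.4 m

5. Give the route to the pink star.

turn left 55°, forward 6.9 m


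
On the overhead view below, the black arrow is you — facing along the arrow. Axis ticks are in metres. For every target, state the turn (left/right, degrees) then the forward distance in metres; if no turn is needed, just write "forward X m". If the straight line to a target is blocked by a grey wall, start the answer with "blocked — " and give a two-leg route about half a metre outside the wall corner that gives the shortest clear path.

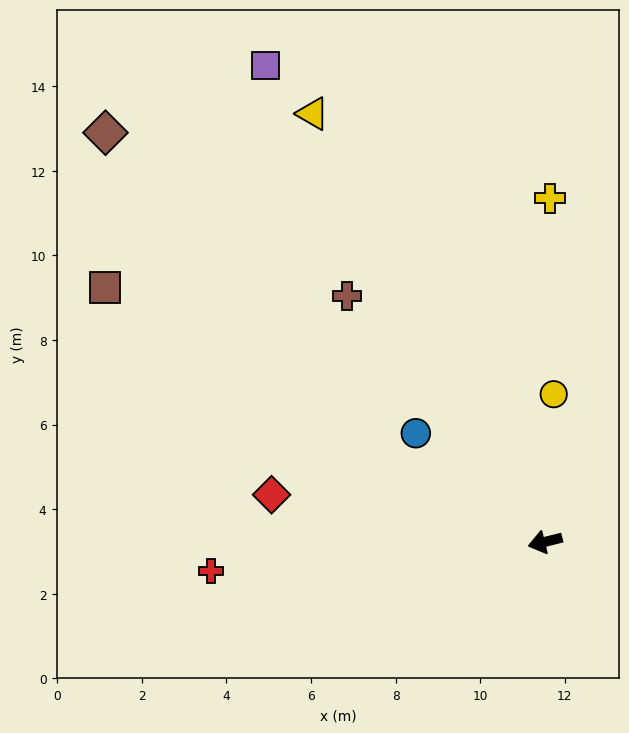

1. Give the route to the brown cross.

turn right 65°, forward 7.5 m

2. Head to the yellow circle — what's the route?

turn right 107°, forward 3.5 m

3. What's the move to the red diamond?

turn right 24°, forward 6.6 m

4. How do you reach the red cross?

turn right 9°, forward 7.9 m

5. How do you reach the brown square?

turn right 44°, forward 12.0 m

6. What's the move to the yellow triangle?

turn right 75°, forward 11.5 m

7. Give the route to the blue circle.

turn right 54°, forward 4.0 m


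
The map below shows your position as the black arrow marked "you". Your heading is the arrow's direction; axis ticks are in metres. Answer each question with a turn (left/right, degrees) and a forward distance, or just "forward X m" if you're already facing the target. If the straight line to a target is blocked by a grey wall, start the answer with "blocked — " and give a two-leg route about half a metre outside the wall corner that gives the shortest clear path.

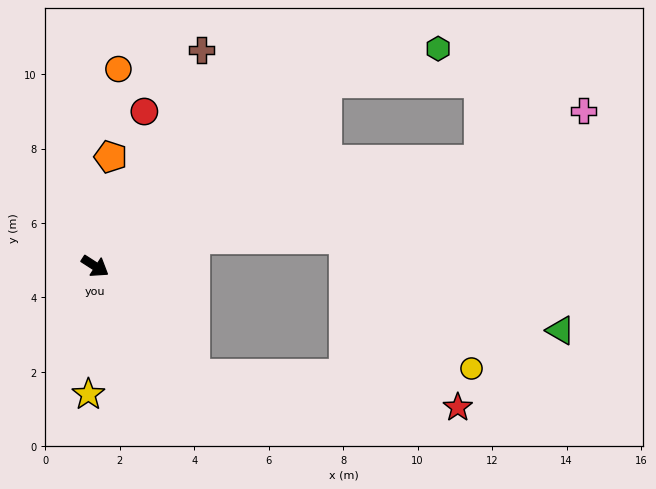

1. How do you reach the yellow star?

turn right 60°, forward 3.4 m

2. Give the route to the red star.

blocked — turn right 15°, forward 3.9 m, then turn left 41°, forward 7.1 m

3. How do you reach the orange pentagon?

turn left 115°, forward 3.0 m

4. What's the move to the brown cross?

turn left 97°, forward 6.5 m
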